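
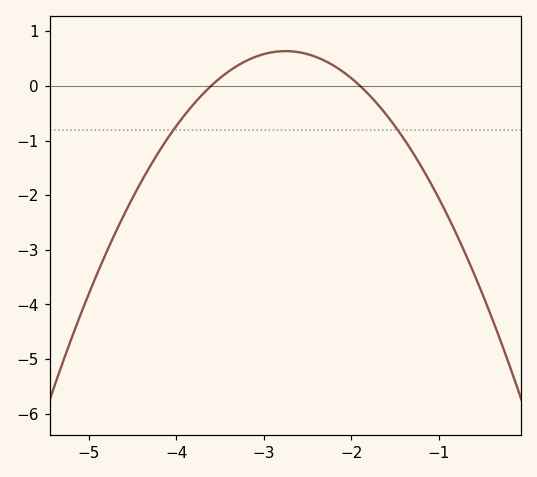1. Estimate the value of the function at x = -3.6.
0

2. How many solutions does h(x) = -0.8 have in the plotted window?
2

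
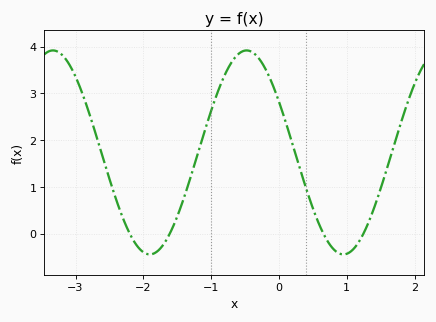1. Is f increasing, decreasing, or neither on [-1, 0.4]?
neither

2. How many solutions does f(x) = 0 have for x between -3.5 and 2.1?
4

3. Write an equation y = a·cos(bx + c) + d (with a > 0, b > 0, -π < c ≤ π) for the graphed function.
y = 2.18cos(2.2x + 1.05) + 1.74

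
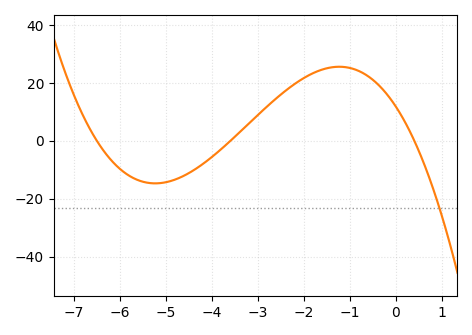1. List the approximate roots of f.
-6.5, -3.6, 0.4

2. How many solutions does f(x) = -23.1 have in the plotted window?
1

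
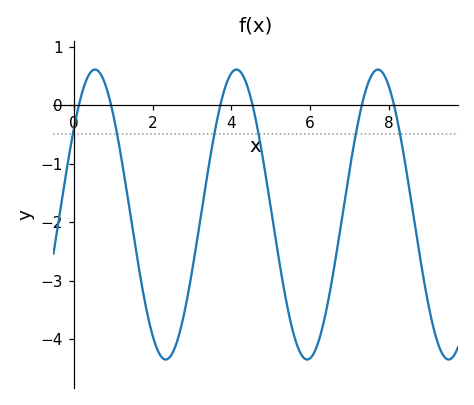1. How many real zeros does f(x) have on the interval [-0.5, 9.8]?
6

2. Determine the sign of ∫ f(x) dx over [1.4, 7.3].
negative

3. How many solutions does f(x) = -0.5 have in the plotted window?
6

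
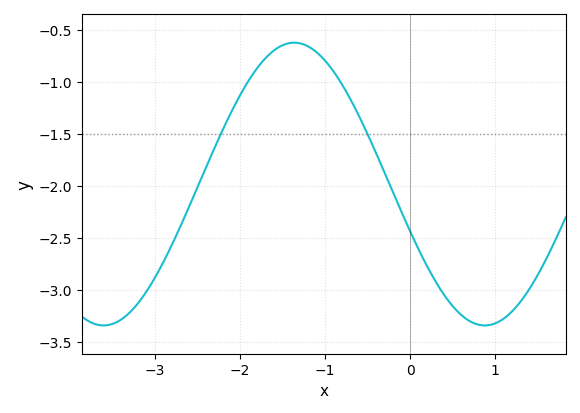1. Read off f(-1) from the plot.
-0.8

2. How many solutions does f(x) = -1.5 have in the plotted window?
2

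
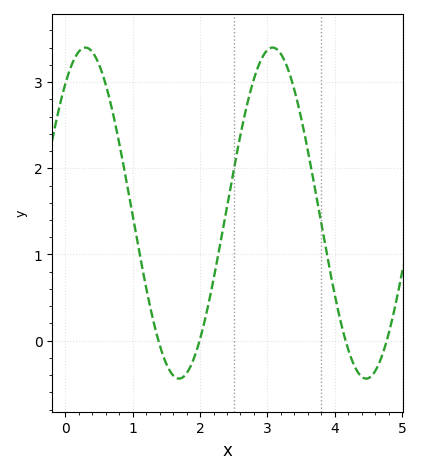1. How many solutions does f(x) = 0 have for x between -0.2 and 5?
4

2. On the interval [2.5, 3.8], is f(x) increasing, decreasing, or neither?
neither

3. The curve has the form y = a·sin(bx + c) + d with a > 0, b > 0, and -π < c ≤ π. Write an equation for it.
y = 1.92sin(2.26x + 0.9) + 1.48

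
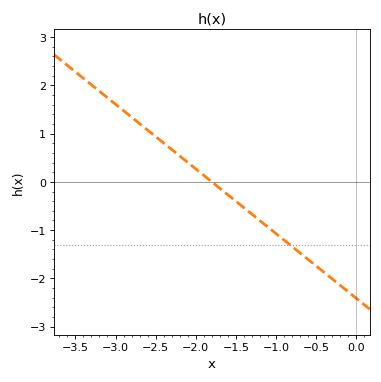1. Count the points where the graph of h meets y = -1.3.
1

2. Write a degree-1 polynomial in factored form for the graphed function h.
y = -1.34(x + 1.8)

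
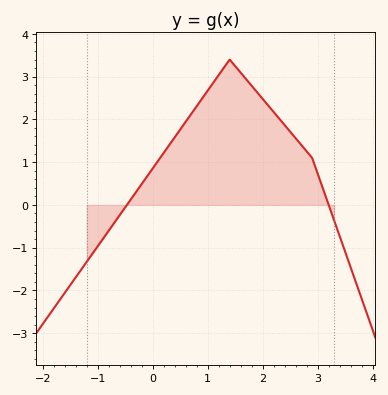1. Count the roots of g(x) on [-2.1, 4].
2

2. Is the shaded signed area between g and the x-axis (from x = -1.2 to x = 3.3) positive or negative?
positive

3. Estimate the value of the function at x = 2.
2.48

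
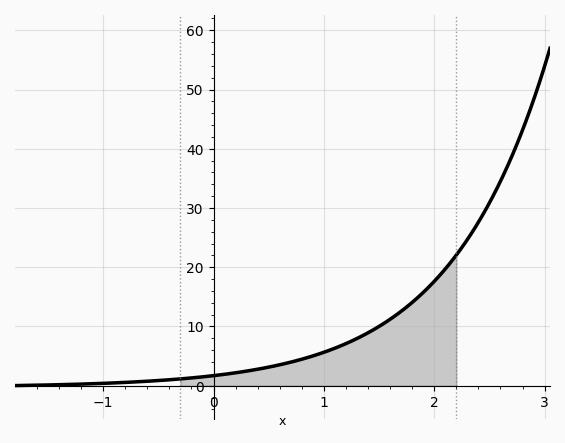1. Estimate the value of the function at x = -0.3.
1.15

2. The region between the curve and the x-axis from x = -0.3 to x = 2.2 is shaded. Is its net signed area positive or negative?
positive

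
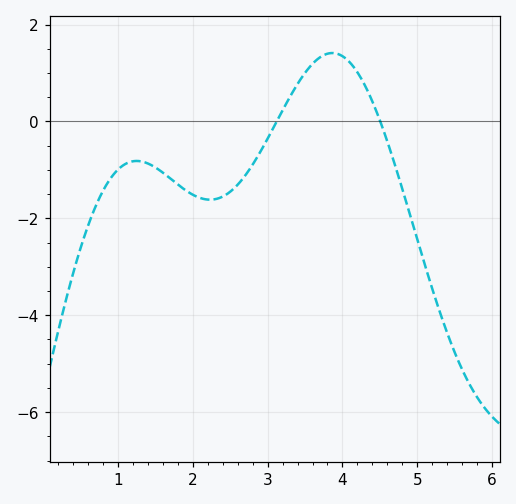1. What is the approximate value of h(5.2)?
-3.4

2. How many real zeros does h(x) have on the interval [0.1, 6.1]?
2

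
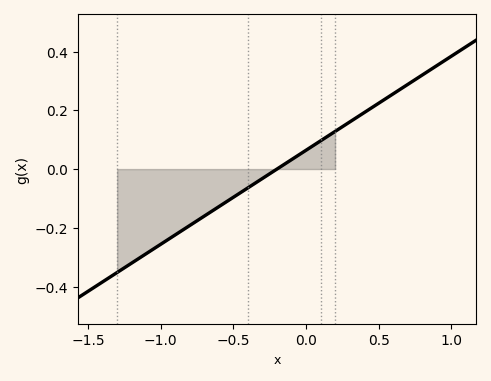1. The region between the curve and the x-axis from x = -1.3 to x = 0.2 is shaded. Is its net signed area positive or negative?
negative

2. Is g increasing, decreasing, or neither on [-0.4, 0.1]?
increasing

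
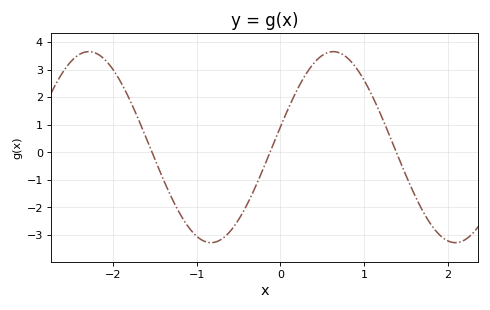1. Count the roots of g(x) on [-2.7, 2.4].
3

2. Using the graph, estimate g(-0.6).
-2.87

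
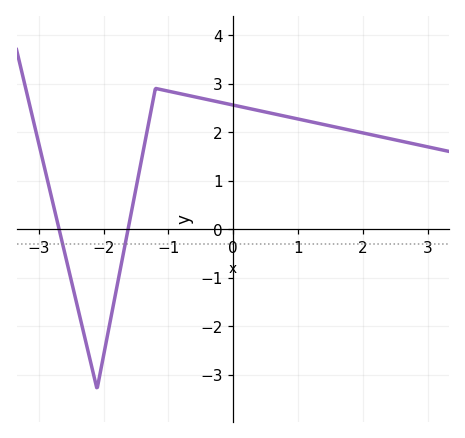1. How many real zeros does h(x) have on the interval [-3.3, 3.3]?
2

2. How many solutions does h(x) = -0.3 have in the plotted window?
2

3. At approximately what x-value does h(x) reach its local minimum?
-2.1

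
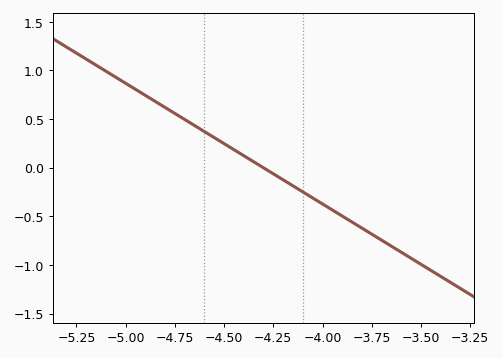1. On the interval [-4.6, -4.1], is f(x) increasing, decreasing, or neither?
decreasing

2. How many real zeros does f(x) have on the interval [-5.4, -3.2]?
1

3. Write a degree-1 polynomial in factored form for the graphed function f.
y = -1.24(x + 4.3)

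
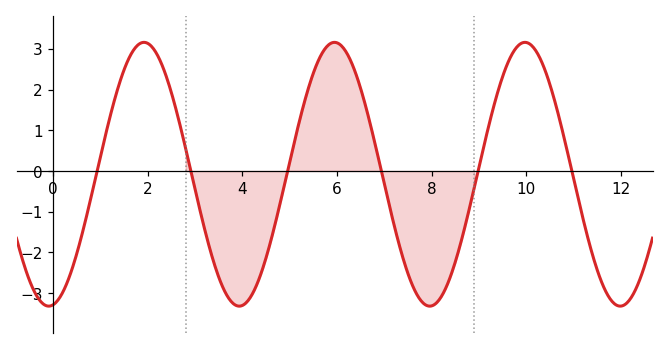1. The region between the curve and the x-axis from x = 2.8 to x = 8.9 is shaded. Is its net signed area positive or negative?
negative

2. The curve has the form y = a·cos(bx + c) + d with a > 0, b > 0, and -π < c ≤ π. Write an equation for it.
y = 3.24cos(1.56x - 2.99) - 0.08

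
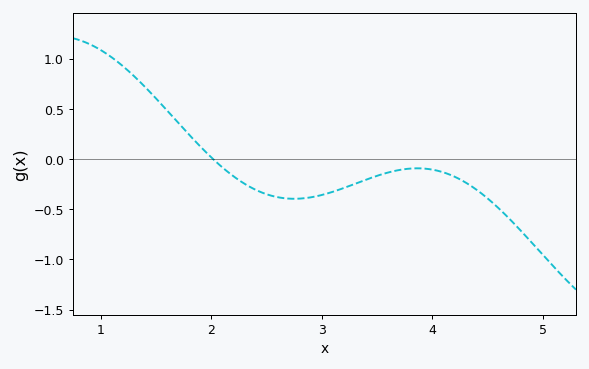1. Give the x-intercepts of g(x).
2.02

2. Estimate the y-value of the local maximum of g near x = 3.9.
-0.091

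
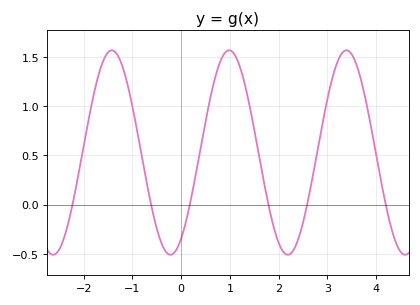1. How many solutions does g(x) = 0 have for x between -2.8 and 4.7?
6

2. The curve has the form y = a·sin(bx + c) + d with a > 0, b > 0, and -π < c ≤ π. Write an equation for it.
y = 1.04sin(2.61x - 1) + 0.53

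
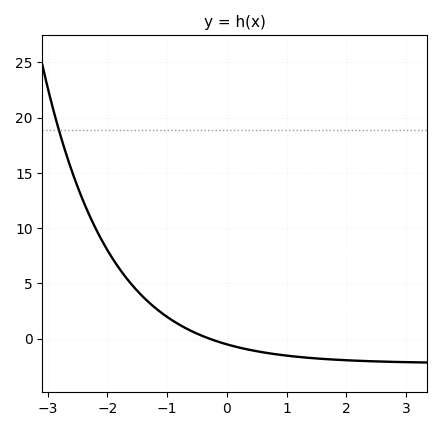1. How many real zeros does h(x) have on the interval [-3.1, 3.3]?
1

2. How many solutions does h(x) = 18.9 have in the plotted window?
1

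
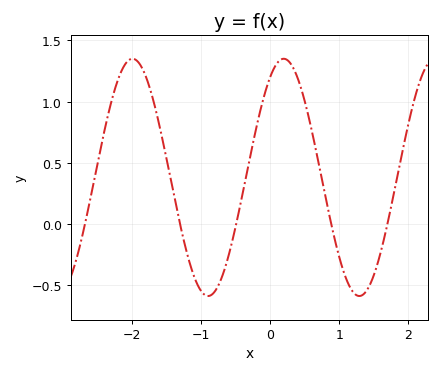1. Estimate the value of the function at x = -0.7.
-0.45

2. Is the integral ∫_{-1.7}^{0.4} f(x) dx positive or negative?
positive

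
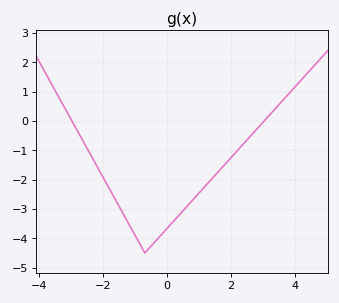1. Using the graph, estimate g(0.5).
-3.1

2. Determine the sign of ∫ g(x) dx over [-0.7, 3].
negative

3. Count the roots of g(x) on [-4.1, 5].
2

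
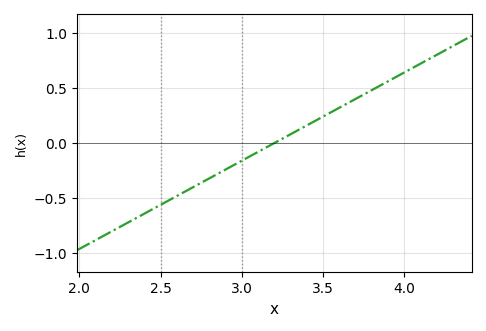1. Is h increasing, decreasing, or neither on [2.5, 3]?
increasing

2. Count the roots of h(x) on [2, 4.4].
1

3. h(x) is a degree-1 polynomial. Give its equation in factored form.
y = 0.8(x - 3.2)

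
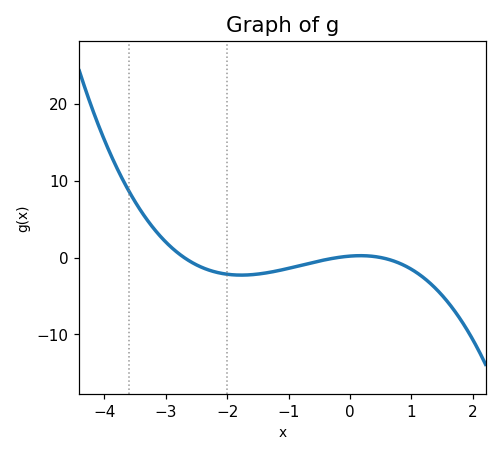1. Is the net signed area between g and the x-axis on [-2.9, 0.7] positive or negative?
negative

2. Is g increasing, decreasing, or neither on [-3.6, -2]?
decreasing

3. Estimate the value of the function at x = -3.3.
4.88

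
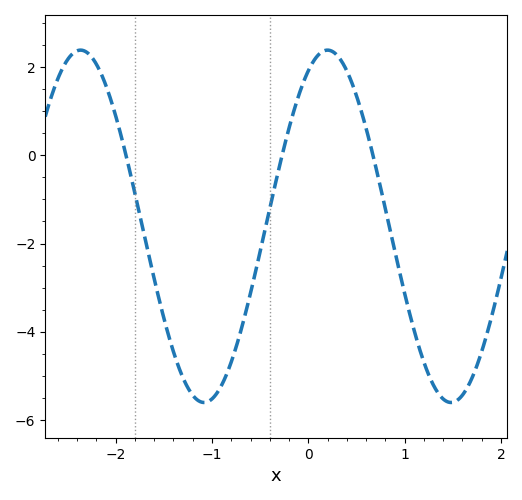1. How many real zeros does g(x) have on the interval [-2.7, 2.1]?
3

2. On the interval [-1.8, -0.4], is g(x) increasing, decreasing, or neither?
neither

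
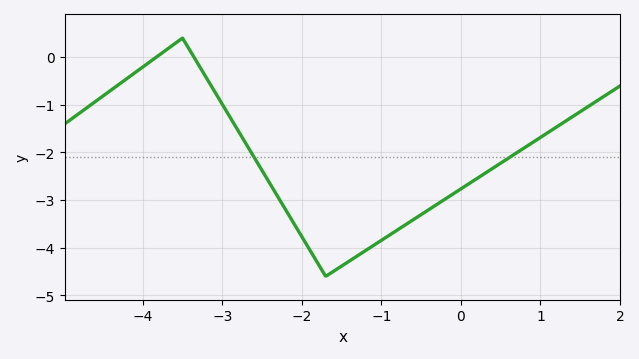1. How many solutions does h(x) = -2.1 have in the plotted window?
2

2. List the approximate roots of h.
-3.83, -3.36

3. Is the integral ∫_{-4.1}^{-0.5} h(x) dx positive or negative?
negative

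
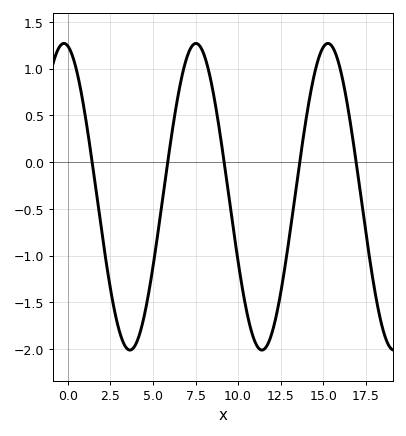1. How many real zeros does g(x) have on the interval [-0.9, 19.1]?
5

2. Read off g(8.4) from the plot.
0.872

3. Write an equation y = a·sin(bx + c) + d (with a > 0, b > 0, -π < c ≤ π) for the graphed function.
y = 1.64sin(0.81x + 1.76) - 0.37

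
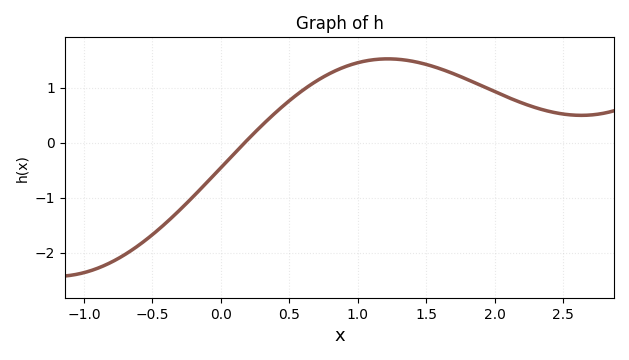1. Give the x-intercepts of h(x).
0.175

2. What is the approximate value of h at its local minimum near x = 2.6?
0.495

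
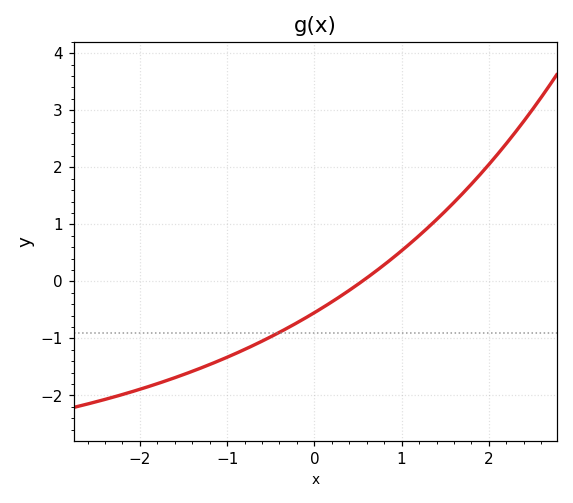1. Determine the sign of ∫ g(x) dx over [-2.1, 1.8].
negative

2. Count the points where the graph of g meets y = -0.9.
1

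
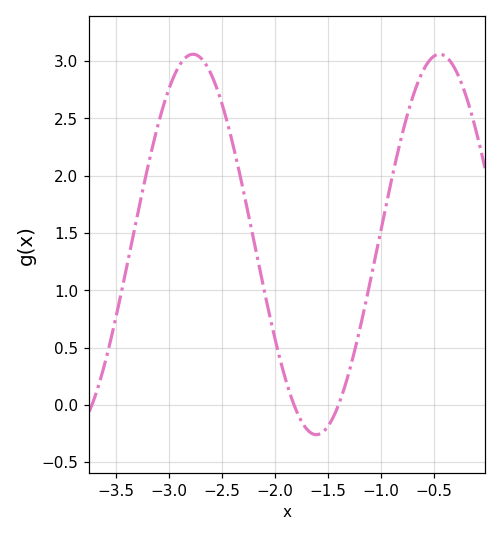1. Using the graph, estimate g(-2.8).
3.06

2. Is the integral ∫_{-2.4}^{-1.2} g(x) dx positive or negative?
positive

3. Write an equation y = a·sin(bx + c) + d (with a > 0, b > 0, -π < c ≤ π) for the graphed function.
y = 1.66sin(2.7x + 2.78) + 1.4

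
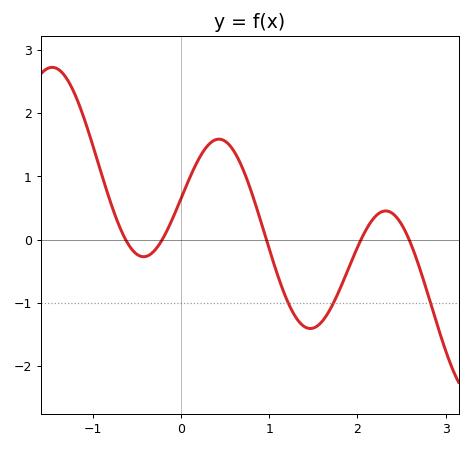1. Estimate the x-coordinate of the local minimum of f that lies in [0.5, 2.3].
1.46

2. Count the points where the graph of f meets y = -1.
3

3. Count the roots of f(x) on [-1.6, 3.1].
5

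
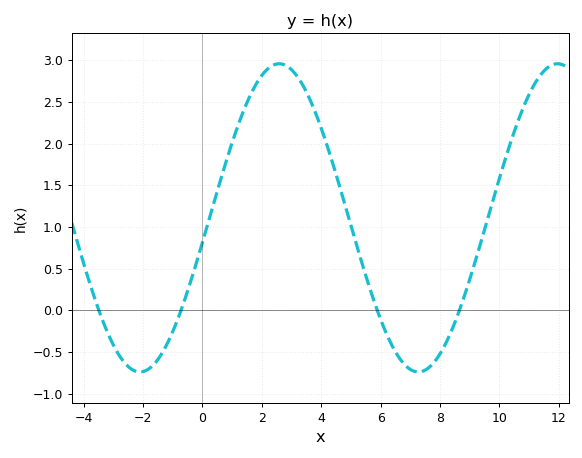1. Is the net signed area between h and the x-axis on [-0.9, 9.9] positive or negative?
positive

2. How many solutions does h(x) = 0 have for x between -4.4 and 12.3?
4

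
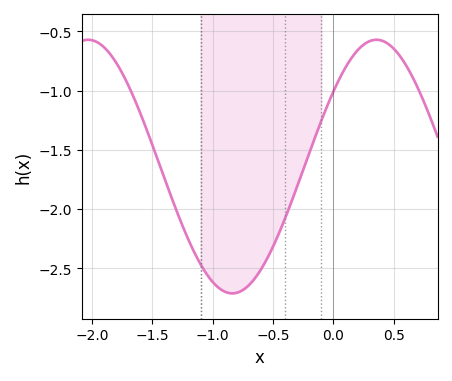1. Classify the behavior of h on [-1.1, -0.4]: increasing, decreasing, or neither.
neither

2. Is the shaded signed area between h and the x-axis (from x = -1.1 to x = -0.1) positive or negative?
negative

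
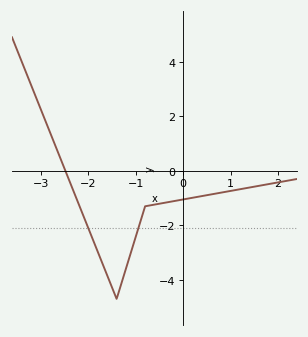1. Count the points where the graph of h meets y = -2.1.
2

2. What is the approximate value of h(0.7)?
-0.831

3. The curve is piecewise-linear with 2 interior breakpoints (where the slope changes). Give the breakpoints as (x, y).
(-1.4, -4.7); (-0.8, -1.3)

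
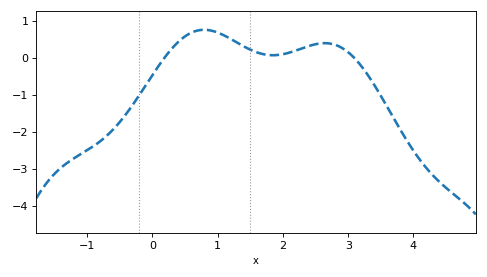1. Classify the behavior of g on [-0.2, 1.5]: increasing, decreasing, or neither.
neither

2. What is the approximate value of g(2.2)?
0.191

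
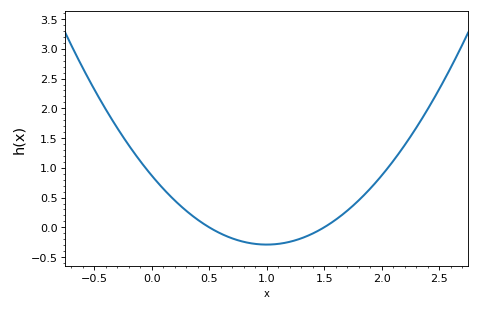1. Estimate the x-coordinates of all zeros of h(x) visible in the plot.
0.5, 1.5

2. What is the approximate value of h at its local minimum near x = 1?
-0.29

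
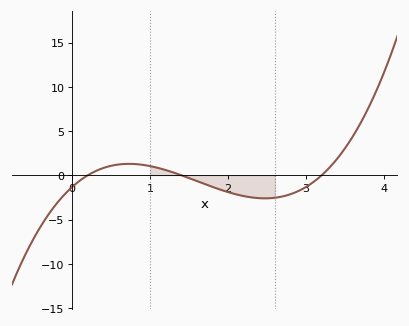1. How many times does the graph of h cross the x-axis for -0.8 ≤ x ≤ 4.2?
3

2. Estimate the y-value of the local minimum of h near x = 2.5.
-2.5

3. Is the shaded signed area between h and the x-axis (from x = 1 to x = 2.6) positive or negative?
negative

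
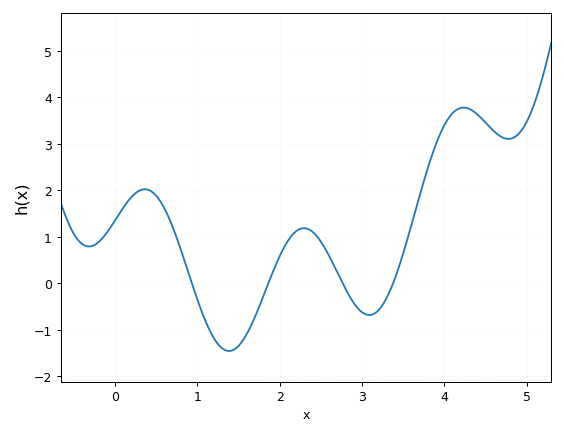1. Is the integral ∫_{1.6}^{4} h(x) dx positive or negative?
positive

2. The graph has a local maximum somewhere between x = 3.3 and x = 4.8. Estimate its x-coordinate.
4.2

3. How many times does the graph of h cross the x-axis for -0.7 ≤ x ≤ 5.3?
4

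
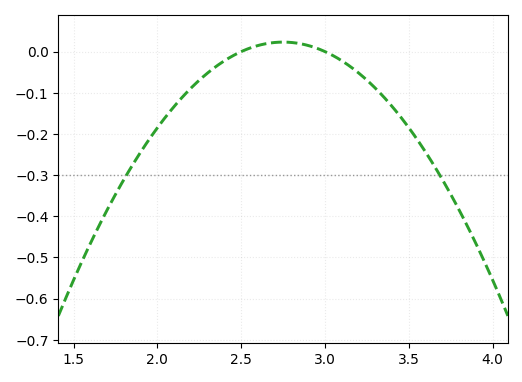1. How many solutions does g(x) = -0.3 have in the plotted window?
2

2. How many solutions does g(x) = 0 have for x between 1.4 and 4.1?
2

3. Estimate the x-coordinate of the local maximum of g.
2.75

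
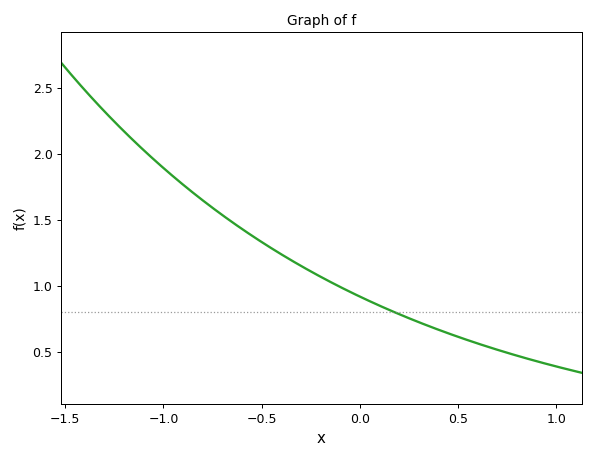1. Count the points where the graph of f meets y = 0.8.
1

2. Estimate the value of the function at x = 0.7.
0.517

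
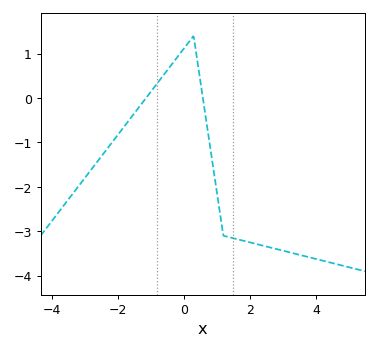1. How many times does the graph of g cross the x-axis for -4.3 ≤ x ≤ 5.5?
2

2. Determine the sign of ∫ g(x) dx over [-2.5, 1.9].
negative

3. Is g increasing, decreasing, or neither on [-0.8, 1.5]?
neither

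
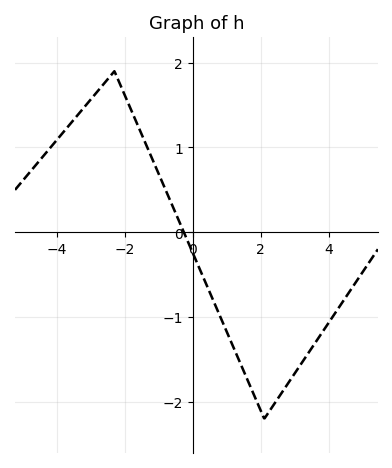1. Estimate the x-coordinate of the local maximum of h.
-2.2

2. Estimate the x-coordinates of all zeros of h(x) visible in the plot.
-0.2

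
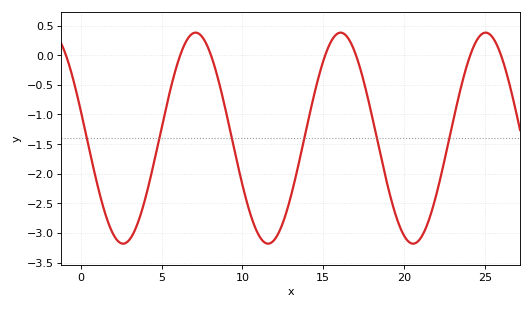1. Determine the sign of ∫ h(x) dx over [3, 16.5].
negative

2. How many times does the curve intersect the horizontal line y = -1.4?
6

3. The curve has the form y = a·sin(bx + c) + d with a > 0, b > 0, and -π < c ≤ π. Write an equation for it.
y = 1.78sin(0.7x + 2.9) - 1.4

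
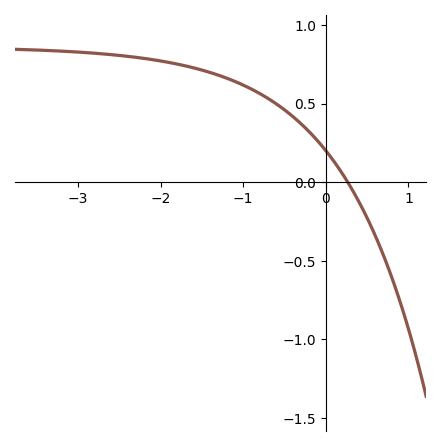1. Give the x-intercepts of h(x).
0.3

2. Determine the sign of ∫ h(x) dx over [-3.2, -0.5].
positive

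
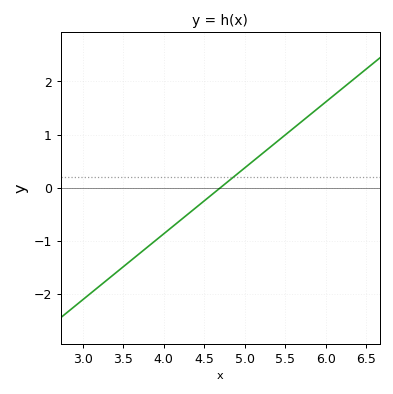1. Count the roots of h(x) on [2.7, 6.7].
1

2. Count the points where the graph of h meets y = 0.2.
1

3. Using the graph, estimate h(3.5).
-1.49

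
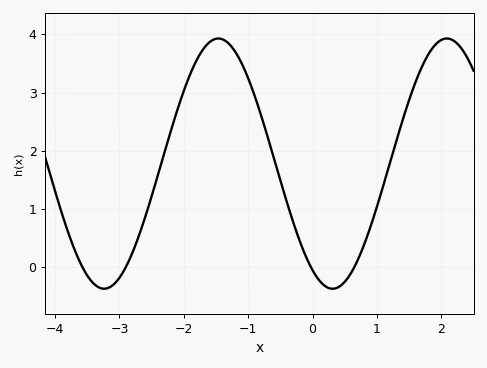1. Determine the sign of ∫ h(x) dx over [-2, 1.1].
positive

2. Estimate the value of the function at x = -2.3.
2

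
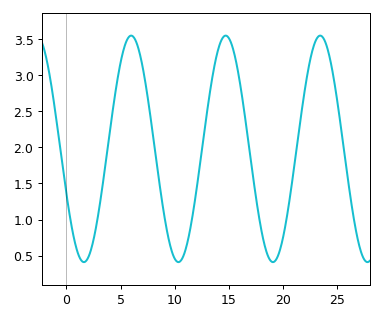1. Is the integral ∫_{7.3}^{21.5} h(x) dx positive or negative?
positive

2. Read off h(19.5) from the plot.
0.487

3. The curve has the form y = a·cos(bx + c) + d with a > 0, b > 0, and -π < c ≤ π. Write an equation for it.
y = 1.57cos(0.72x + 1.98) + 1.98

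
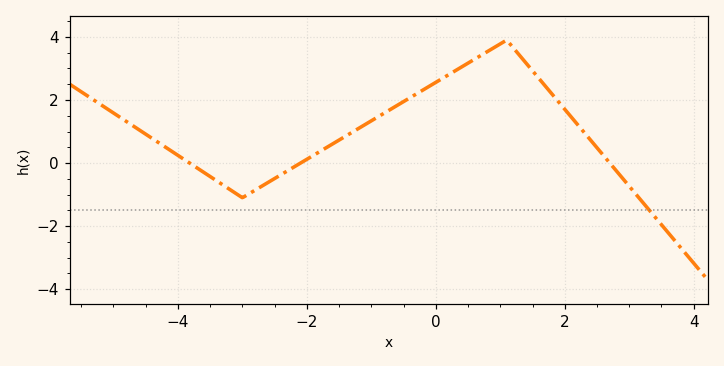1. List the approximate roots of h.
-3.82, -2.1, 2.7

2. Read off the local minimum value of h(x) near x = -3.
-1.1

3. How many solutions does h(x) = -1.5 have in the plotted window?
1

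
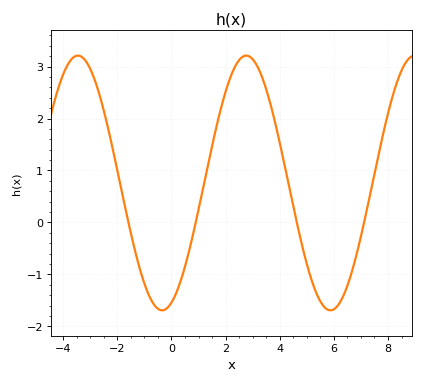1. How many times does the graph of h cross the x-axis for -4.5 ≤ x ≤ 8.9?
4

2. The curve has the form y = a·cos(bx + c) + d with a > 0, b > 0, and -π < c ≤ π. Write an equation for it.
y = 2.45cos(1.01x - 2.79) + 0.76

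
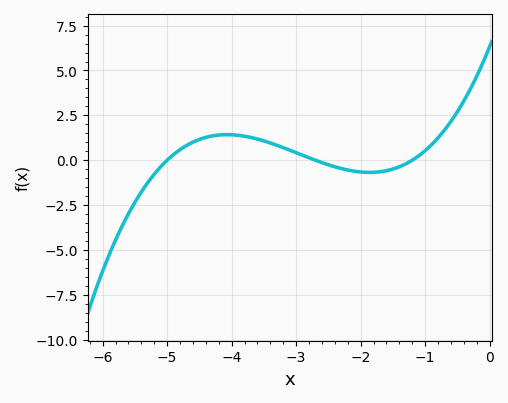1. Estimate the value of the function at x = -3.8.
1.34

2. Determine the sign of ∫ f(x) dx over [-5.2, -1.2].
positive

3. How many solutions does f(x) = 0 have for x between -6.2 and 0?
3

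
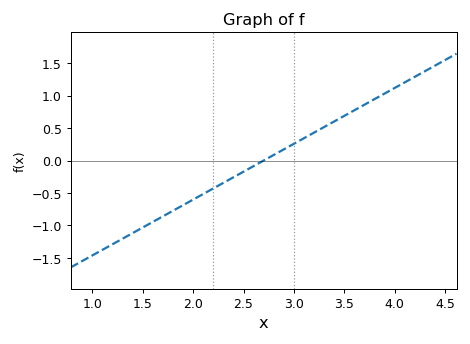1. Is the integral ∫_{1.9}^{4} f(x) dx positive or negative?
positive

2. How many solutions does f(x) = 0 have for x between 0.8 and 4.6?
1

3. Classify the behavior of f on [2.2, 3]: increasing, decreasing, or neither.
increasing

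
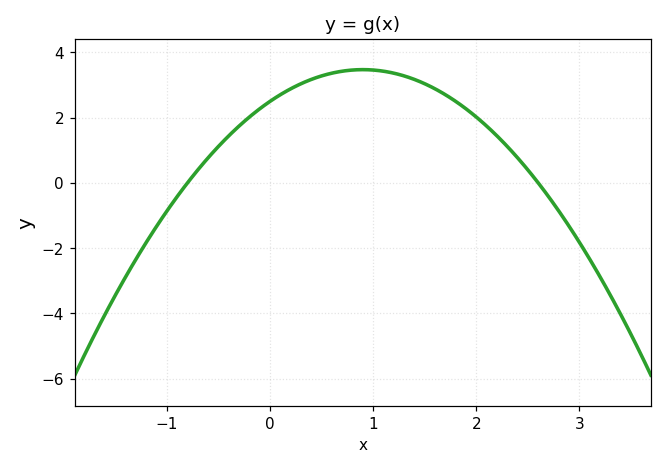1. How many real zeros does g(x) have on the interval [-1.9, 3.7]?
2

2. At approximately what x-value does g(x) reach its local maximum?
0.9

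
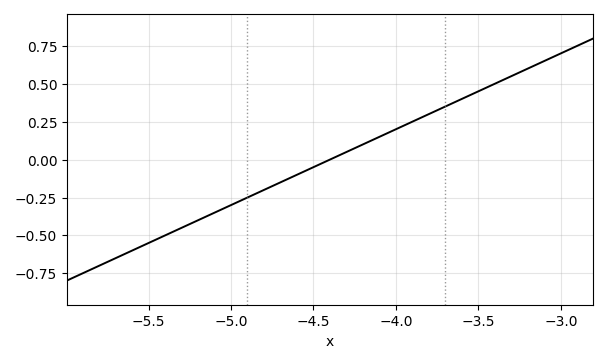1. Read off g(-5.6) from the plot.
-0.6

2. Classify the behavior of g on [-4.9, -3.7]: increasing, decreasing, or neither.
increasing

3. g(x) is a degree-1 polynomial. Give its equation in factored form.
y = 0.5(x + 4.4)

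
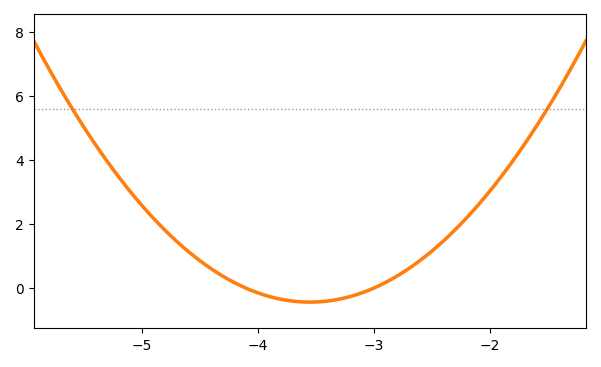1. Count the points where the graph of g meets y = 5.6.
2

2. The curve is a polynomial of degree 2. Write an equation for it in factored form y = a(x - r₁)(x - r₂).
y = 1.44(x + 4.1)(x + 3)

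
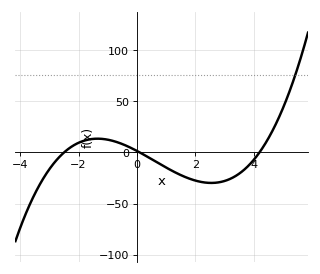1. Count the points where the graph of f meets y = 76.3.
1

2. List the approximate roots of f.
-2.6, 0, 4.2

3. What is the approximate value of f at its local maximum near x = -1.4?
15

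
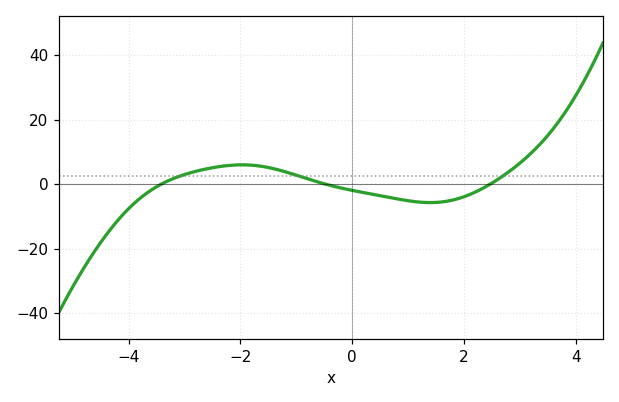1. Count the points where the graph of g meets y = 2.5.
3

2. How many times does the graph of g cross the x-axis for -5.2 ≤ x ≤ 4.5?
3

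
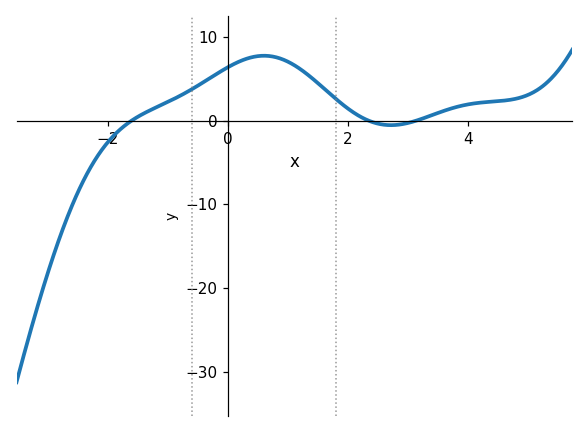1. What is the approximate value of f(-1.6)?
0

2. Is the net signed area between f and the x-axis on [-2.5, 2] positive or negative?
positive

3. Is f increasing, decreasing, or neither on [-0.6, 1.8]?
neither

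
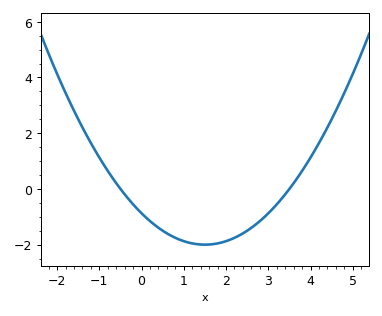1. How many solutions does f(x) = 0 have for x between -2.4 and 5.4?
2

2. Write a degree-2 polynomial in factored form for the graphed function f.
y = 0.5(x + 0.5)(x - 3.5)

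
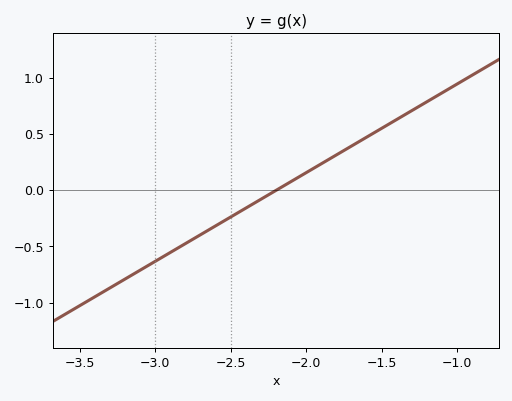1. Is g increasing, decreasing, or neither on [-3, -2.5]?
increasing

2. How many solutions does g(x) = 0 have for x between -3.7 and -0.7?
1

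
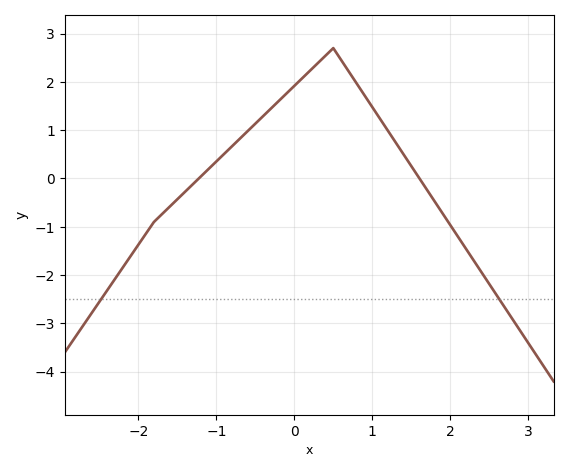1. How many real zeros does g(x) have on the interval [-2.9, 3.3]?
2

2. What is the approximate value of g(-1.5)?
-0.43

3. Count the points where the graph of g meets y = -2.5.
2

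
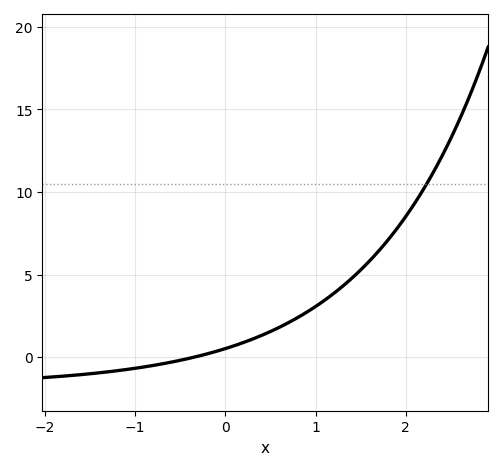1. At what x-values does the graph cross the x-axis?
-0.3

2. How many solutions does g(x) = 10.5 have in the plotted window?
1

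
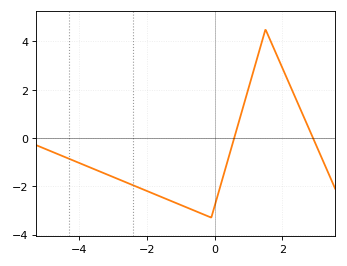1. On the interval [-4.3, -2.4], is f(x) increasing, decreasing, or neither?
decreasing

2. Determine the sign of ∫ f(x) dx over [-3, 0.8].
negative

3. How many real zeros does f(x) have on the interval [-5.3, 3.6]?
2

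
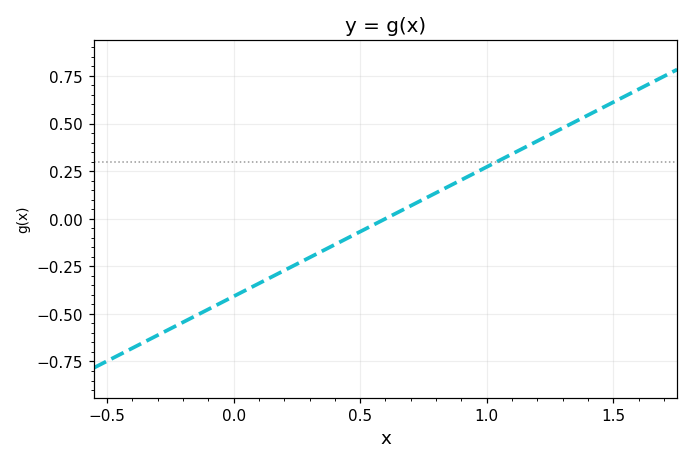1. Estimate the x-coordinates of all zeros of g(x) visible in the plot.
0.6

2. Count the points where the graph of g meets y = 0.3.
1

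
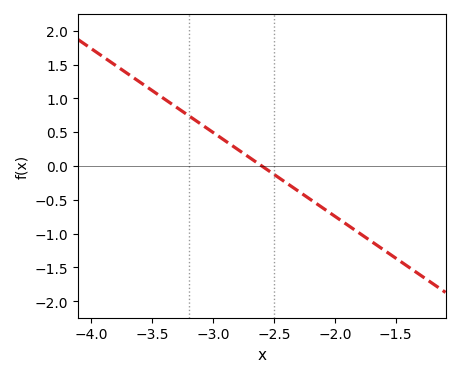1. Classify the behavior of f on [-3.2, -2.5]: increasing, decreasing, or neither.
decreasing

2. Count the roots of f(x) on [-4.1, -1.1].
1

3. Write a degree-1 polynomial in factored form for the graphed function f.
y = -1.24(x + 2.6)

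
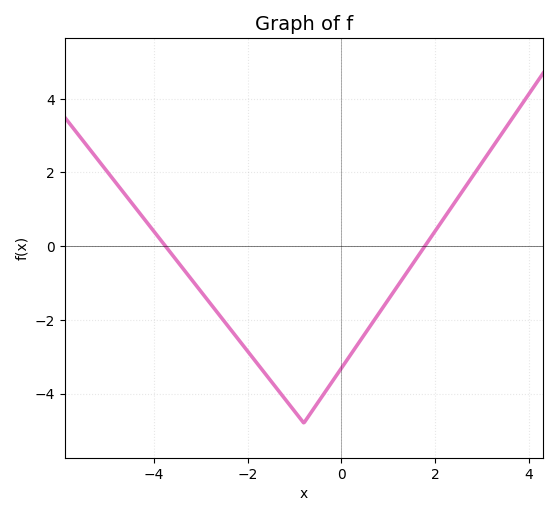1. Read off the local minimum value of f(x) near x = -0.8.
-4.8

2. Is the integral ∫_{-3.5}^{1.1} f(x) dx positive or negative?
negative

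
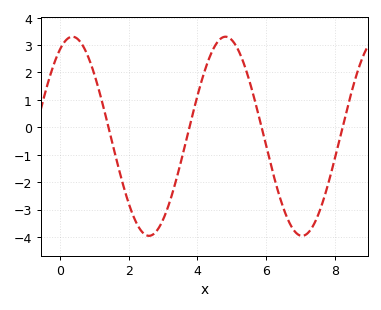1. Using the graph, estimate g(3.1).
-3.06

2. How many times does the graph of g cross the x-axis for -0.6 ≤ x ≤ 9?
4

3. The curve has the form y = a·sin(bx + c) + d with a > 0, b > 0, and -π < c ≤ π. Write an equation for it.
y = 3.63sin(1.41x + 1.06) - 0.33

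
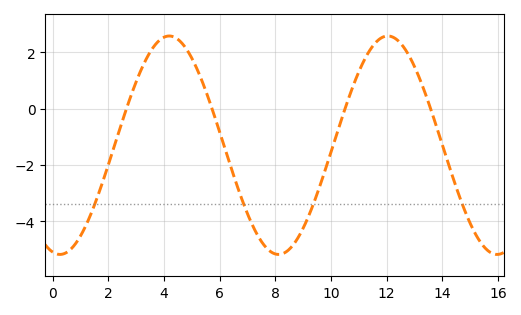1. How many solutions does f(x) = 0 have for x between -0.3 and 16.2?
4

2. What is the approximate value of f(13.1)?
1.2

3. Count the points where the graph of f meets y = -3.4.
4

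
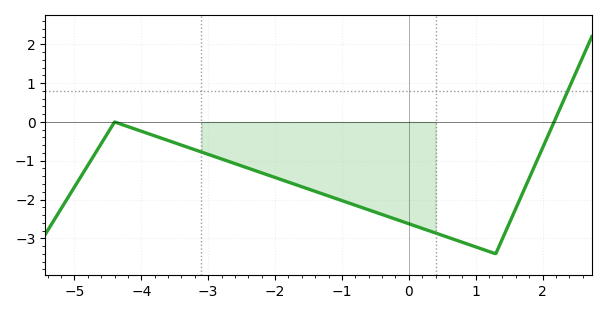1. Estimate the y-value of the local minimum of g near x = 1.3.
-3.4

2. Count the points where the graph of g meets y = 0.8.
1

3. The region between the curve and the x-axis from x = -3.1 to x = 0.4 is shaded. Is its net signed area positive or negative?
negative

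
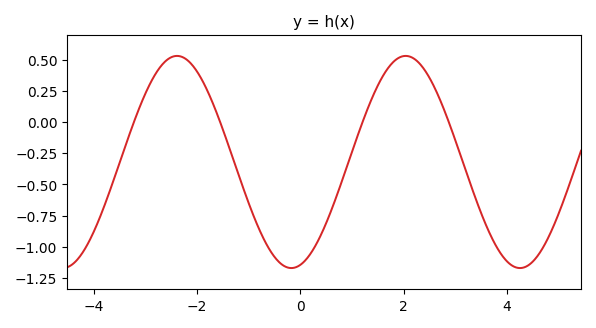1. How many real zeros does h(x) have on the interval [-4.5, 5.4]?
4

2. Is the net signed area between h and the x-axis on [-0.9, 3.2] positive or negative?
negative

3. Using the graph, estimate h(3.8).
-1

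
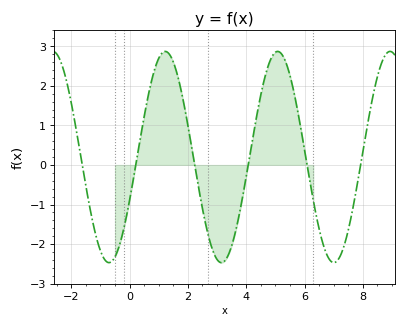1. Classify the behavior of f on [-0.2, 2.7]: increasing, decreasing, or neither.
neither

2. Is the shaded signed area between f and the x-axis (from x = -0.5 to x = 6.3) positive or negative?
positive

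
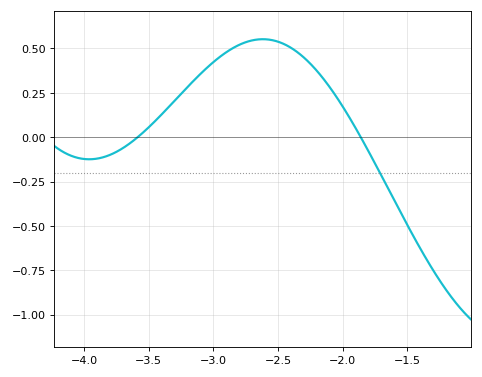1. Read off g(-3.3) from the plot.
0.2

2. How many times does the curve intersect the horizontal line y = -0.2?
1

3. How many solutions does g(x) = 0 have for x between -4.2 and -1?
2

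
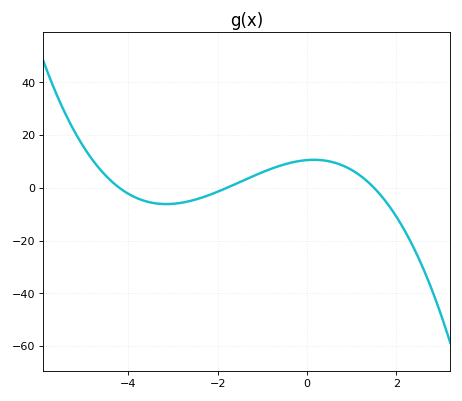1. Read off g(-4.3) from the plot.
2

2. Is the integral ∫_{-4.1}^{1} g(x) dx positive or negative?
positive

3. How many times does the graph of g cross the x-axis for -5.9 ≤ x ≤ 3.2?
3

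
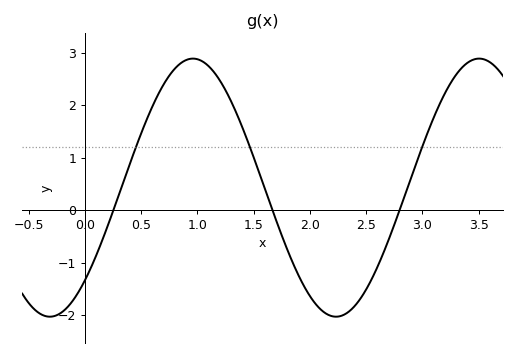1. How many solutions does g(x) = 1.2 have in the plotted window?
3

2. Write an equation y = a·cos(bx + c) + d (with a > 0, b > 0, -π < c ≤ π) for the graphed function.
y = 2.46cos(2.5x - 2.4) + 0.43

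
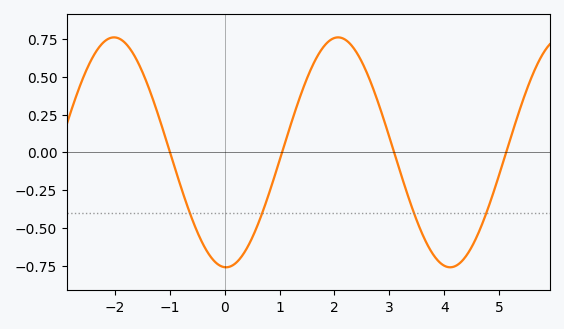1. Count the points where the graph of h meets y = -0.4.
4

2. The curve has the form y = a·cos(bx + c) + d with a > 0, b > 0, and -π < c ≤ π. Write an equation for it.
y = 0.76cos(1.54x + 3.1) + 0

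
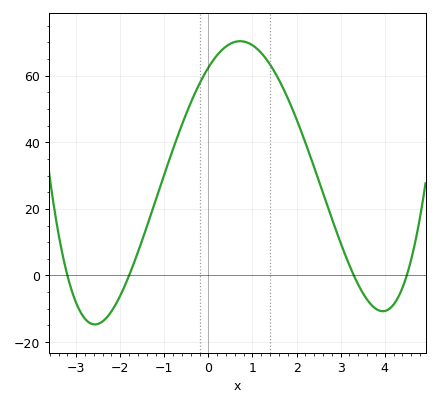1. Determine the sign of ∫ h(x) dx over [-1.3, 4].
positive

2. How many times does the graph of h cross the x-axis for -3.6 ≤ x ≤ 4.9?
4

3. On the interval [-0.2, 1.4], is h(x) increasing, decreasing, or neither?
neither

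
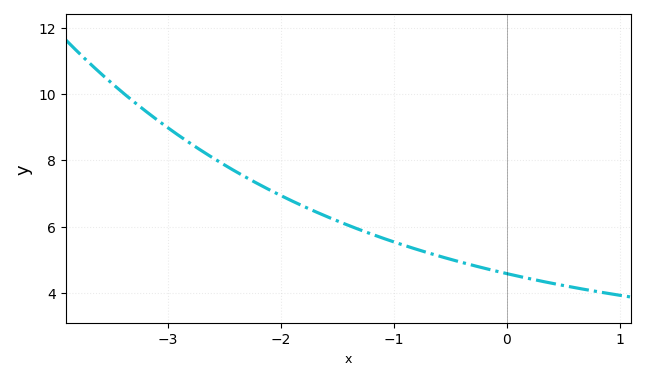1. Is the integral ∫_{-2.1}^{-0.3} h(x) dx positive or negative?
positive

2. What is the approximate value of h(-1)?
5.6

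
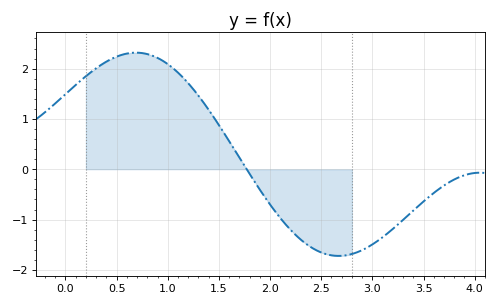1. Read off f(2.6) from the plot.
-1.7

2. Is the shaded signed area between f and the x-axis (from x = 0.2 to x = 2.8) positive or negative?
positive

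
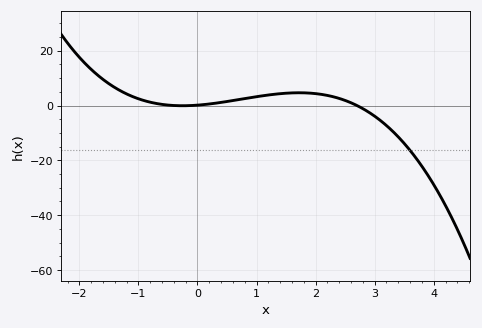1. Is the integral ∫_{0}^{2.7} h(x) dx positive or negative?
positive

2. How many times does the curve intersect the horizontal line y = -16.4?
1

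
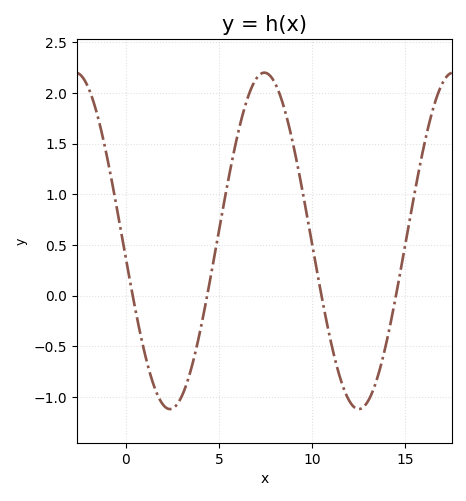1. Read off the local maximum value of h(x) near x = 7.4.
2.2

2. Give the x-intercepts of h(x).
0.5, 4.5, 10.5, 14.5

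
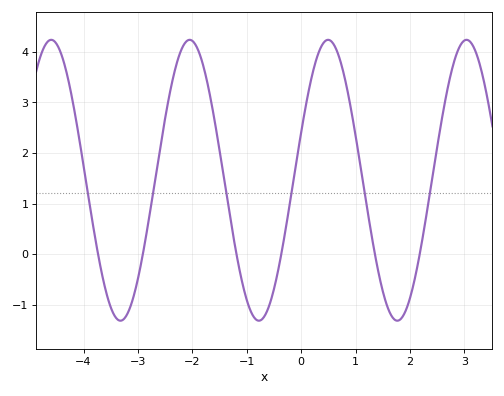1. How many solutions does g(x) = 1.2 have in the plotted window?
6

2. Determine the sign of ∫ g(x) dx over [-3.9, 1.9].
positive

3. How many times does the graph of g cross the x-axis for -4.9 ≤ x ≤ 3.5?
6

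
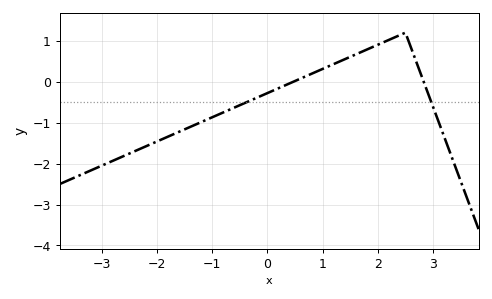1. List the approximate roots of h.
0.467, 2.83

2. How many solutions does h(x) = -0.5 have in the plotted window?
2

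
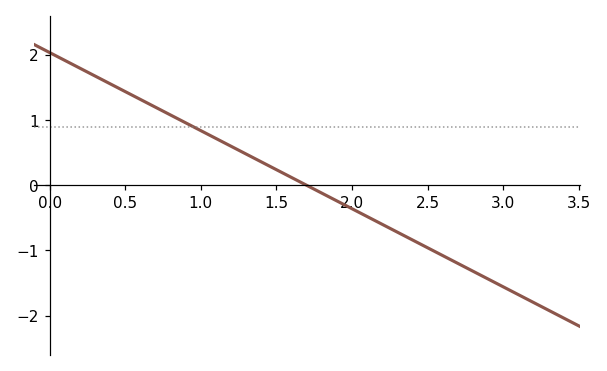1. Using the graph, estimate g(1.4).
0.36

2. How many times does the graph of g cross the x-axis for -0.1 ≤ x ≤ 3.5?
1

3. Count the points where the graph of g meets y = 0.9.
1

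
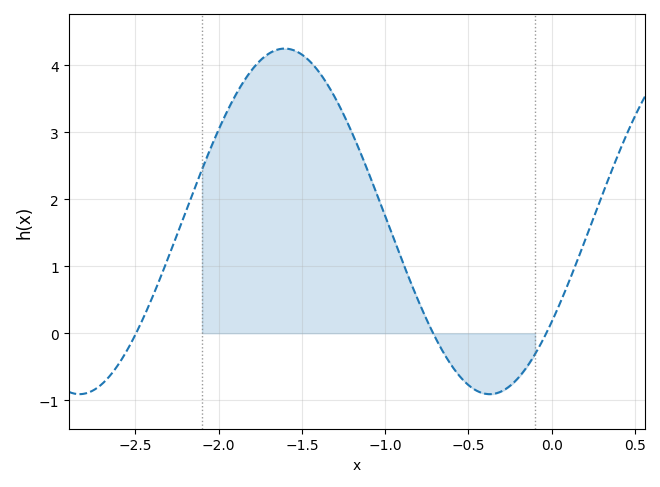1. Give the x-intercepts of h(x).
-2.5, -0.7, -0.05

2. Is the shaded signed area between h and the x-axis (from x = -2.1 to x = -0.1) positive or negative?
positive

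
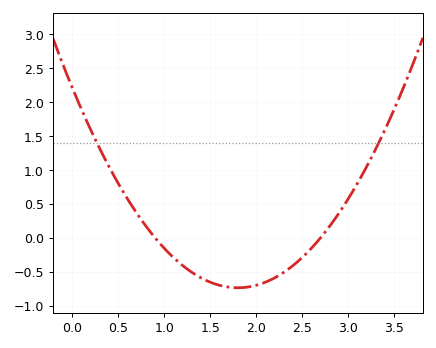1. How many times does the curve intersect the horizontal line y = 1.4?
2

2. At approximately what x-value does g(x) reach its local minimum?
1.8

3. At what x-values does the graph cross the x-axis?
0.9, 2.7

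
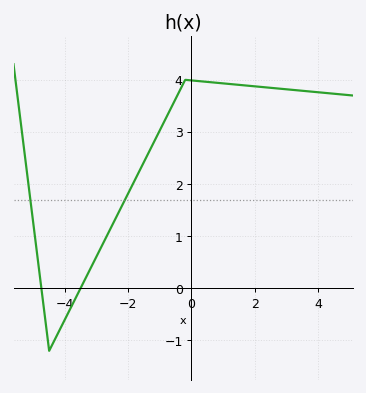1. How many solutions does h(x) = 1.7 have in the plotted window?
2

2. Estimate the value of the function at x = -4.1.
-0.716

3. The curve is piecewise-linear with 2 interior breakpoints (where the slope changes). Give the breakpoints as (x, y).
(-4.5, -1.2); (-0.2, 4)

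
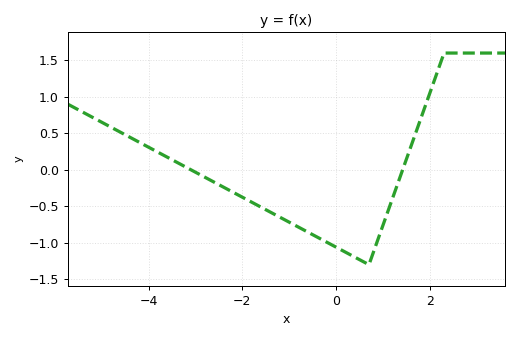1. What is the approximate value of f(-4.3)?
0.412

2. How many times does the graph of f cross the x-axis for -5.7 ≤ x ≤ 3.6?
2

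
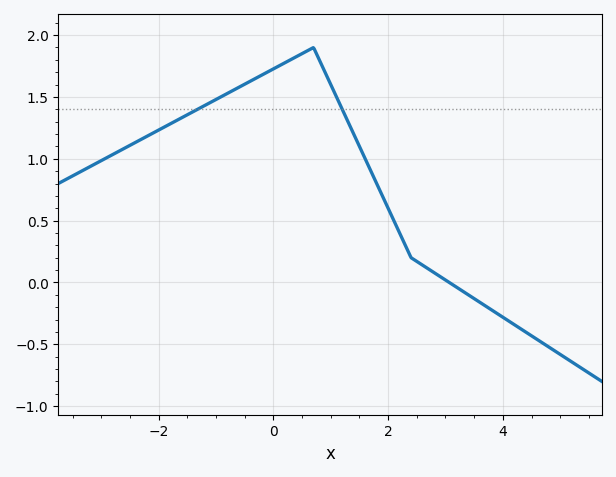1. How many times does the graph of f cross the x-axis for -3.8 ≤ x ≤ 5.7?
1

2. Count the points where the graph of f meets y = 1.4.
2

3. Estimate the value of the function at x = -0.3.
1.65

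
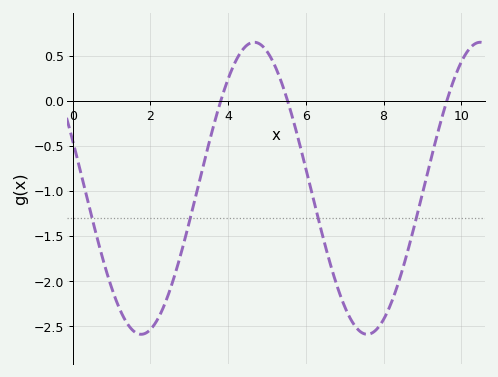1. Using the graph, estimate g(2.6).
-1.97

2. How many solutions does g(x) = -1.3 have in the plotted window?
4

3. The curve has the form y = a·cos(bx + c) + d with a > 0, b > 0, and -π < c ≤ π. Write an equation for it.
y = 1.62cos(1.08x + 1.24) - 0.97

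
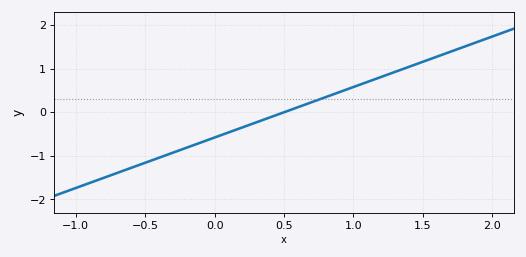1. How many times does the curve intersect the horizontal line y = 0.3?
1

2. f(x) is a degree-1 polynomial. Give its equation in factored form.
y = 1.16(x - 0.5)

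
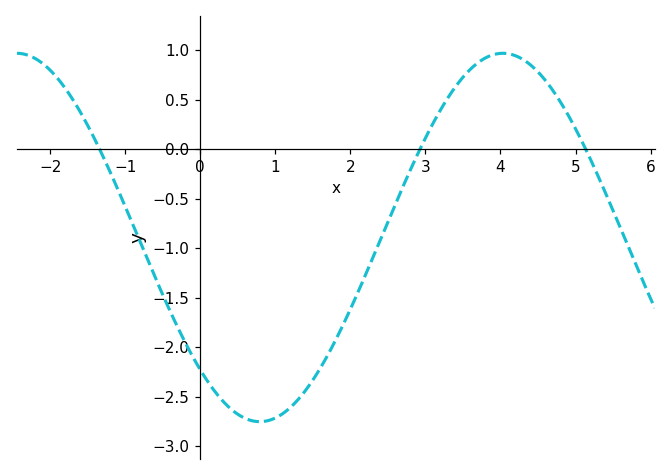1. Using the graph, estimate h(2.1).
-1.45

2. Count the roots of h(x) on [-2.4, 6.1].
3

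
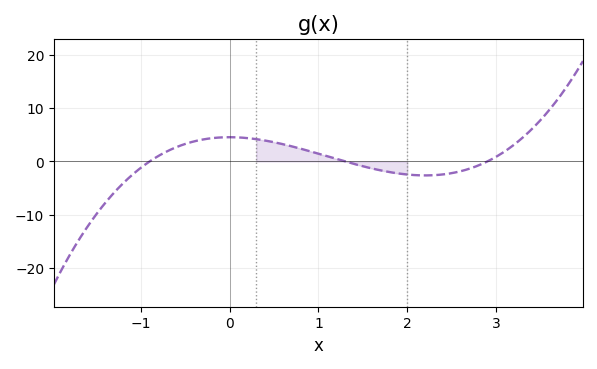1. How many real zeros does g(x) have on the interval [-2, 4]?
3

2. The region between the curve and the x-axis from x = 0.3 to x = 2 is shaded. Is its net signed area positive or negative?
positive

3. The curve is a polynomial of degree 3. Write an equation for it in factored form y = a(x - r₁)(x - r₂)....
y = 1.34(x + 0.9)(x - 1.3)(x - 2.9)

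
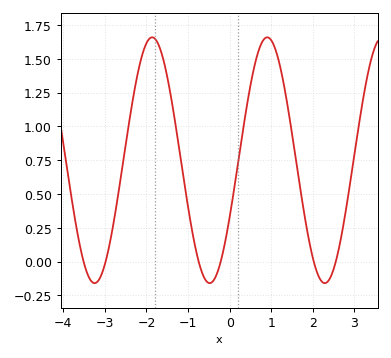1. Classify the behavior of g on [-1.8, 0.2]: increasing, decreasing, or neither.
neither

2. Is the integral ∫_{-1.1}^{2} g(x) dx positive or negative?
positive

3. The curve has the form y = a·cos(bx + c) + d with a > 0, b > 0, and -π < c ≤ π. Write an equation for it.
y = 0.91cos(2.3x - 2.1) + 0.75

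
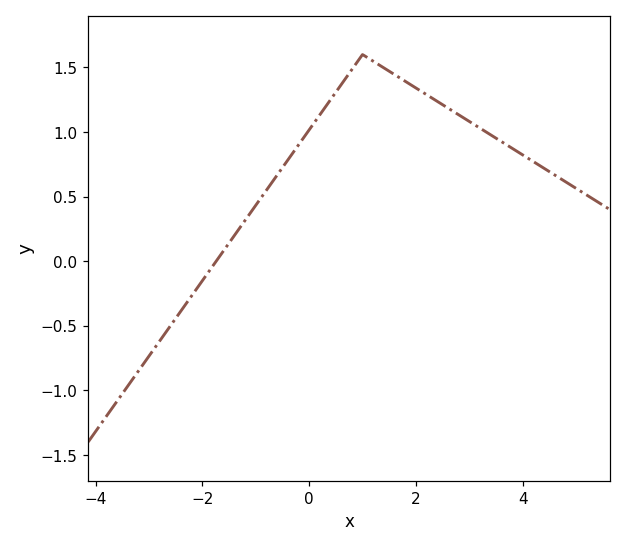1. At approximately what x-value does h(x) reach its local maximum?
1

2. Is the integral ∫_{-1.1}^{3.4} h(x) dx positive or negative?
positive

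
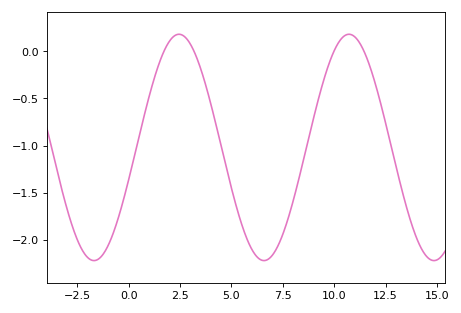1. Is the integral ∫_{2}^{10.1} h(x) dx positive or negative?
negative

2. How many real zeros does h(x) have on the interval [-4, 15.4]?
4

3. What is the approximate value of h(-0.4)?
-1.69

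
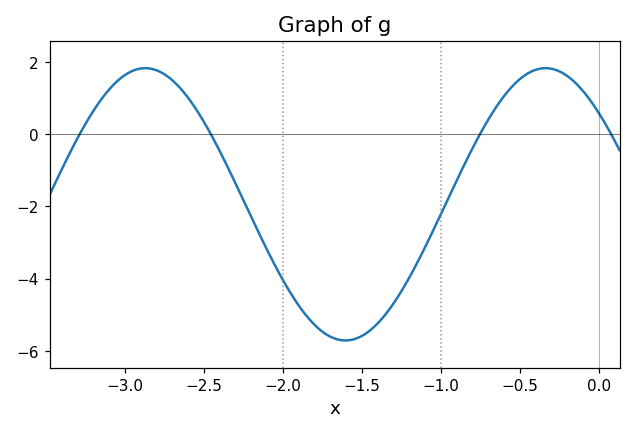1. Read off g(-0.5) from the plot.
1.53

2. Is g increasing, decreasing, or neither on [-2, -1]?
neither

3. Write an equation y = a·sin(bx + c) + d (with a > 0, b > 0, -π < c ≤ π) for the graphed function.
y = 3.77sin(2.48x + 2.41) - 1.94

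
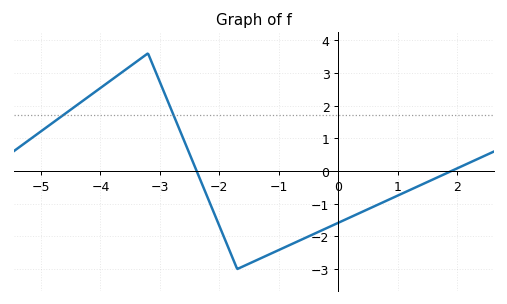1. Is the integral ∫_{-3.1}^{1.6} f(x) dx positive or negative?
negative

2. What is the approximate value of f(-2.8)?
1.84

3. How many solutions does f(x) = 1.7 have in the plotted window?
2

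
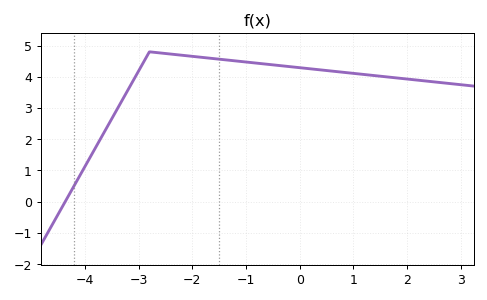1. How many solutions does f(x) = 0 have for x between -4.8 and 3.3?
1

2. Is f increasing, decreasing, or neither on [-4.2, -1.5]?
neither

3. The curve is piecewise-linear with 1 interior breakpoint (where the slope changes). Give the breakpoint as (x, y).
(-2.8, 4.8)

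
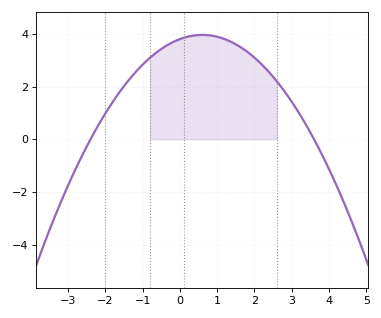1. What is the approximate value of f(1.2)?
3.8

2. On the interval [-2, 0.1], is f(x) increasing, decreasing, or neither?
increasing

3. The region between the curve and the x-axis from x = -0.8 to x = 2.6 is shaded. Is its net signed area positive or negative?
positive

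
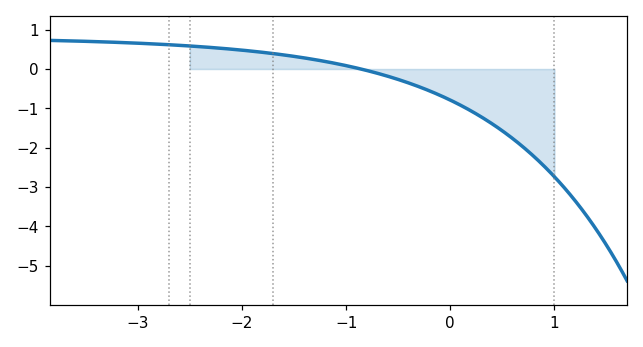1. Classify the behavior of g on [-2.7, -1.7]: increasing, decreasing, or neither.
decreasing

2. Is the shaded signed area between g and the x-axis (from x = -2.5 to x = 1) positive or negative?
negative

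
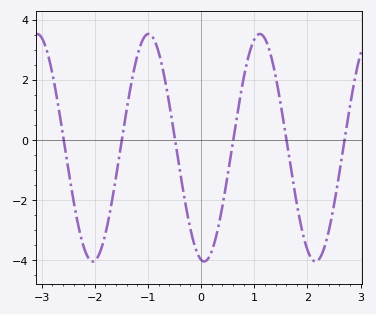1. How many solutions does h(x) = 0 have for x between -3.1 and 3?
6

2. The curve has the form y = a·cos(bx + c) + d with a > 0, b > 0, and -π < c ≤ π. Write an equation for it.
y = 3.78cos(3x + 3) - 0.26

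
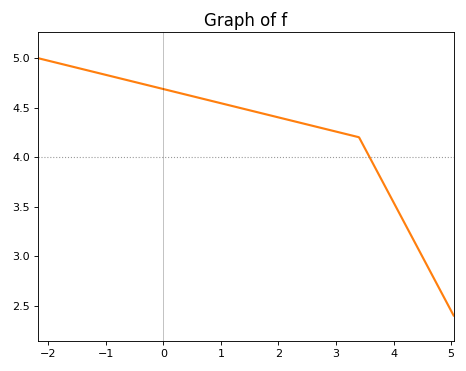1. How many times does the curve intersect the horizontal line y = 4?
1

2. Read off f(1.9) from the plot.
4.41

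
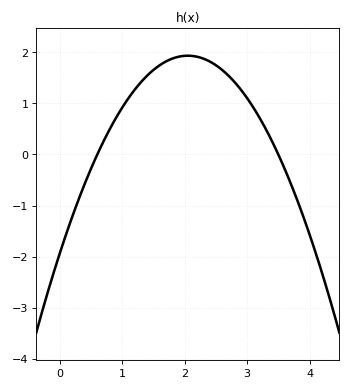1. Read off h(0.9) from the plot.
0.7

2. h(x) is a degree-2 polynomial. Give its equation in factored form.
y = -0.92(x - 0.6)(x - 3.5)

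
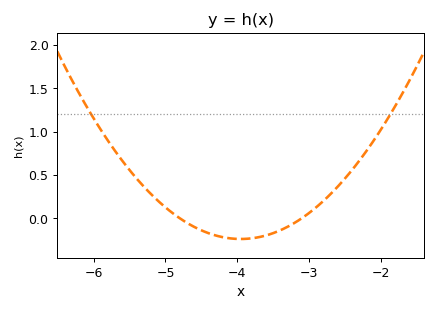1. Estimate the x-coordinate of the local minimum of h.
-3.9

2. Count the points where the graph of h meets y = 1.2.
2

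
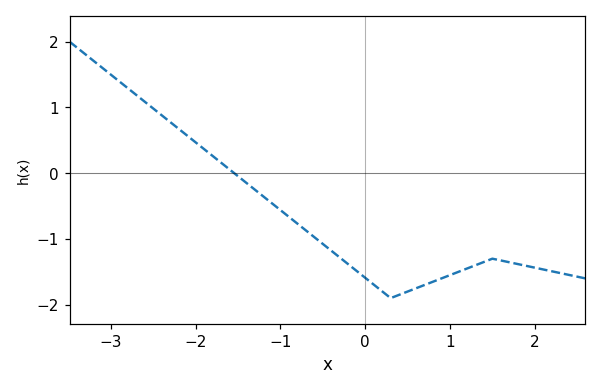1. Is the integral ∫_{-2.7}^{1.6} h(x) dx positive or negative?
negative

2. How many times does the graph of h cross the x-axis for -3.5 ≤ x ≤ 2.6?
1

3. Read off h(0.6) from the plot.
-1.75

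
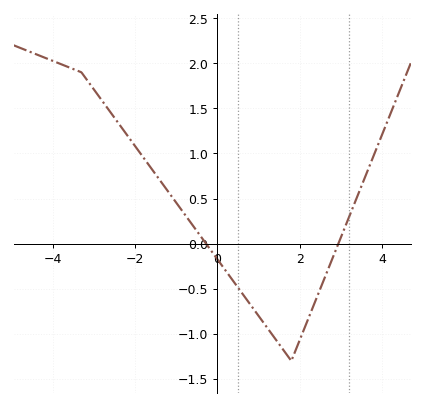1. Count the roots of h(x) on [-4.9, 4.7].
2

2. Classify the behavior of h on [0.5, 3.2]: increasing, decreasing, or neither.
neither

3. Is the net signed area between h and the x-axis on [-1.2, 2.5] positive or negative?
negative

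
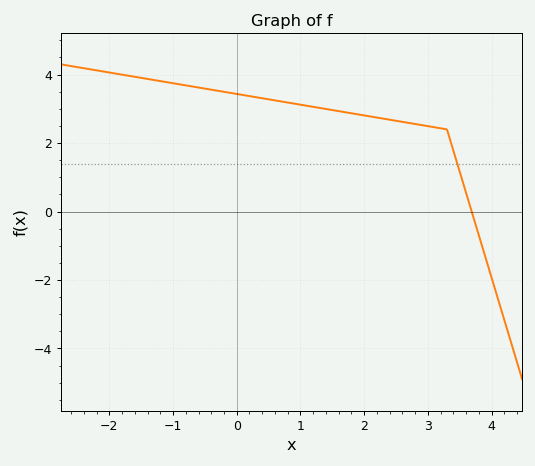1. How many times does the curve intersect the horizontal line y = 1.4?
1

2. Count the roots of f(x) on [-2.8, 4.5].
1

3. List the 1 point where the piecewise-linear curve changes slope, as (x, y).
(3.3, 2.4)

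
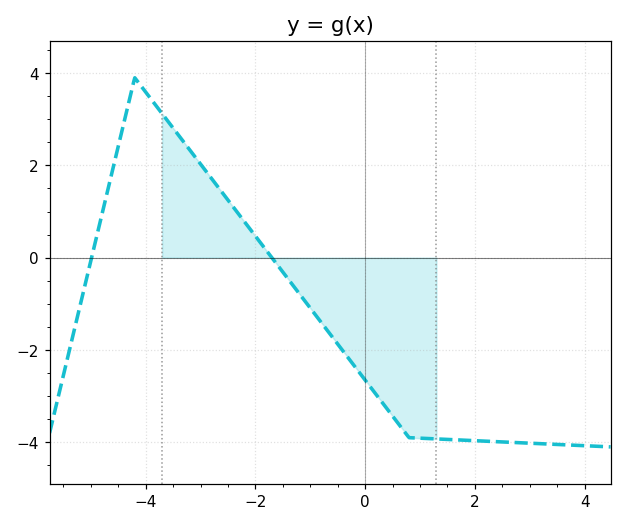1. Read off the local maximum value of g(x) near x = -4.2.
3.9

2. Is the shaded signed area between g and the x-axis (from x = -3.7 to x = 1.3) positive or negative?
negative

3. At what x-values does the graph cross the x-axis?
-4.99, -1.7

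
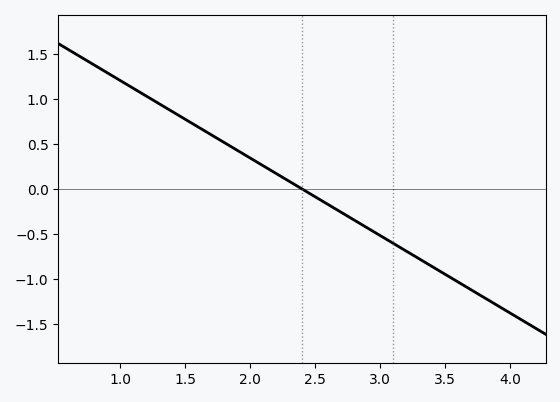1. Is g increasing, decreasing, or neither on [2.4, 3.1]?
decreasing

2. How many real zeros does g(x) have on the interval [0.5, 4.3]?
1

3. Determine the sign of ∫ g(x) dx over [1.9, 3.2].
negative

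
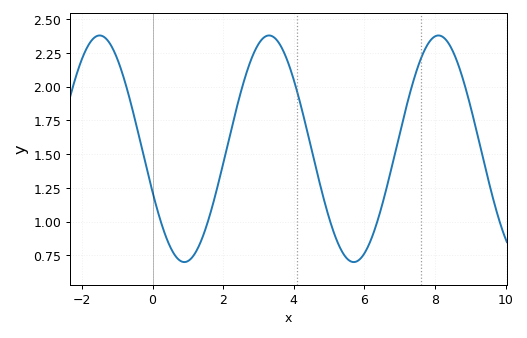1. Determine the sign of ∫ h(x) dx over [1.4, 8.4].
positive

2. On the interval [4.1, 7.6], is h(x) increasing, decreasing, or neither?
neither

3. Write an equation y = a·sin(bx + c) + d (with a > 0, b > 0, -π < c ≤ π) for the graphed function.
y = 0.84sin(1.3x - 2.8) + 1.54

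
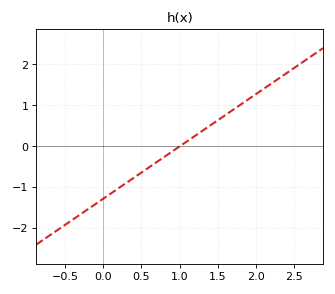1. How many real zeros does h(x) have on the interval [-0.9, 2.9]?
1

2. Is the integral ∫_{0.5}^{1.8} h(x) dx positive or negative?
positive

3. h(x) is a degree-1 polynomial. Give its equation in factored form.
y = 1.28(x - 1)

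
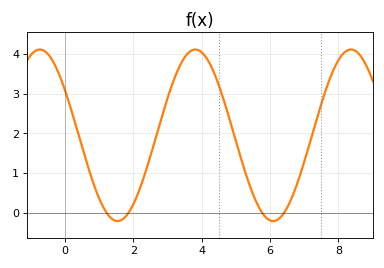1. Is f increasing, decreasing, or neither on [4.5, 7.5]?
neither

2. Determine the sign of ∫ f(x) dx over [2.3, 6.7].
positive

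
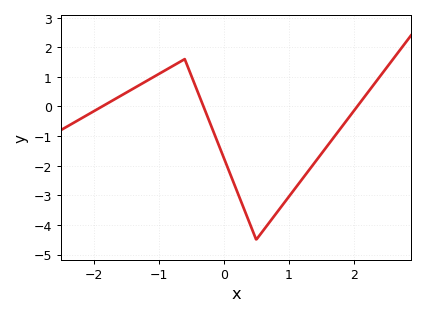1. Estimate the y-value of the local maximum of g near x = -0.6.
1.6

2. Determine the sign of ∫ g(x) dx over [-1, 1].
negative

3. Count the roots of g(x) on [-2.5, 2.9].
3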